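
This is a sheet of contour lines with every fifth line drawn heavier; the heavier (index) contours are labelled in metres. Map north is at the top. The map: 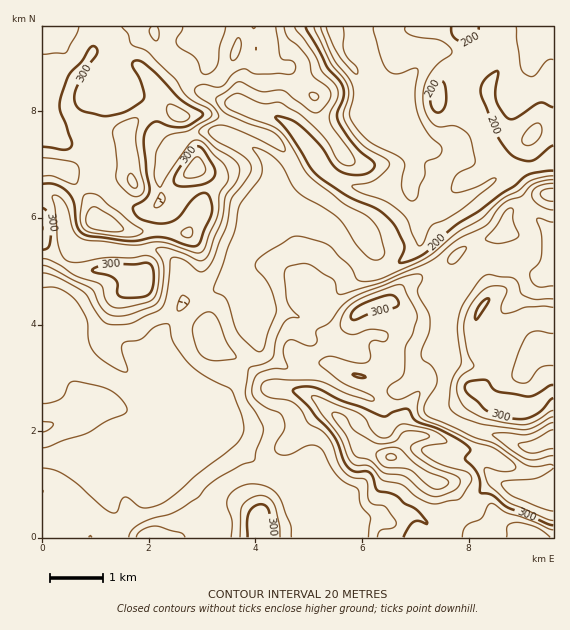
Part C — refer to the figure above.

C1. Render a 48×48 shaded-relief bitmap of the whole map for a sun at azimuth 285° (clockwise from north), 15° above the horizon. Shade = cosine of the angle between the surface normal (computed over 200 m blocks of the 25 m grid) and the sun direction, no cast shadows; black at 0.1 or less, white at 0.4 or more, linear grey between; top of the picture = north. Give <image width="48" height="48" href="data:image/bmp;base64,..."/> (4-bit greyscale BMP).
<image width="48" height="48" href="data:image/bmp;base64,Qk32BAAAAAAAAHYAAAAoAAAAMAAAADAAAAABAAQAAAAAAIAEAAATCwAAEwsAABAAAAAAAAAAAAAAABEREQAiIiIAMzMzAERERABVVVUAZmZmAHd3dwCIiIgAmZmZAKqqqgC7u7sAzMzMAN3d3QDu7u4A////AIiZh3rcmIh3m+xzNWeImryrqImqqZmqh4iZh3m8qZmHi+1zNXeImaqrqImZqpmHZYiId4iJqqqYm9yDNniImqmqmYiImoZmd3d3eIiIiaqqmruVVniIm7mZmXZmeWV4iHd3iIiIiJq7qZqHZ4iImsqJqoVDRVZ3eIeIiIiIiImrupiHiIiamLuIqpdUM1Z3doiIiIiIiIiaqqmIiIisuJuXh2d2VndniIiIiIiIiIiJmqqph3it2qyVRGd3eHRHq3eIiIiIiIiIiau6l3i+65qnVWd2d1RXimZ3iIiIiIiIiJq7qYi9yGe8l2VVZ2ZlRXZnd4iIiIiIiJq6qprMhmerh2ZniHdkEZiHd3eIiIiIiJqpmrzKdmeZVGmpmYh1IZmZh3d4iIiIiauoiruXd3mZc1q6qpiHZImZiHeIiIiIic25mqhmeIh4lkncmIiJmIiIiIiIiIiIiL7KmZiImYZniFfdp2eJqoiIiIiIiIiIiJzKmZmamIdmZ2fMqXZ5mYiIiId4iImYh4irupmZiKmGVmesqoZoiIiImHd4iJqpd2edyomYiZmHVWi8qZdXiIiImHd3iJqoZmesyYmZiIiIZFe9l5hmeIiJmXdmeJuoVXibyZqql3iIdUfNl4l3eIiJqoZUV5q4ZniKuZm9yGd3ZVe+pnmYiIiJvJZTNGmpdniKuoic7Id2VFitx1eZmYiazLhkEViIh3iKuod5ztuFRXic62VomYiaq7qVAEiHeIiauph3i97ZZneJzJZWiZmqmZmWEEiGZ4iaqYh3ZovuuHiImphmeJmaqpmYMVmFR4maqYh3ZoeL3bl3iIiHZ2ZomZmYVHlyJomZqYh2eZdVjf2neHeHZiRod3dlaJhAFHiJmZh3mYdlWd/qiId2ZgObl3ZVaJcwA2iImYiJqYZlWL3tu6dmZhTPyFVXiapiAVeIiIiJmHZlaKrNzclmdzbPyGVWiruUAEeIiImZiHZmeJmrzut3iGi9p2dkaaqVEEZ4iJmHd3d3iZmJrP6qqomph4pySJiHMSV4iZhlZ3d3iqmIib3v3IiGebtySrhlUyNXmYVXd2VmiaqYiJrO3Yh1abtiSux0RENXmFWKhlRVeZqpiImZmoiHeLpSN96URVVolka7hWZWeZmpmZmXZomZiapTRZ2kVmeJY1m6ZFZ4iZmZmZqXVZmpiKlTVWh0V4mXNIqnQ1eIiZmZmqqpZZq5iKpkZ2MiaJh2V6p0JHiImqiImpmqhqqoiKuXeoUyNWd3iahBFYiInKd4mYiamLuHiIqqmXZUJHiHiacwBImIrbdomYeKmKuGeImqmFRWRHmHiphBA4mIrbh4mHeJmJqWaIiqhlV4ZGiHiIdSFImIrch4mXZ4mYqnV4mpZmZ4lmiHd2VDN5mHi8qImYZomYiqdoqXZ4doqWeHd1MSaZmYebuYiZZnmZmrlniId3d5umaHZ1IUiZqYd4qpiJdnmZmql3d4dmd5u3aHVUIWqZqYh4moZ4dniZmrl3eIdmZ5u4eGREIouZqZiImnVndmiA=="/>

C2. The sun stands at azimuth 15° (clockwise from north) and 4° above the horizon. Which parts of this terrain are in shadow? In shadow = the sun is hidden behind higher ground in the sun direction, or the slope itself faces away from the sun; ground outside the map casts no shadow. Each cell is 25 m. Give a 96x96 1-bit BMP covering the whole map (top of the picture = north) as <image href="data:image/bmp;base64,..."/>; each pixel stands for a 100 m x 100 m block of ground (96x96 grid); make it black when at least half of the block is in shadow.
<image width="96" height="96" href="data:image/bmp;base64,Qk2+BAAAAAAAAD4AAAAoAAAAYAAAAGAAAAABAAEAAAAAAIAEAAATCwAAEwsAAAIAAAAAAAAA////AAAAAAAAAAAAAAAAPgAAAAAAAAAAAAAB/wHAAAAAAAAAAAAD///gAAAAAAAAAAAD///gAAAAAAAAAAAD///wAAAAAAAAAAAH///4AAAAAAAAAAAH///4AAAAAAAAAAAP///8AAAAAAAAAAAf///8AAAAAAAAAAAf///4AwAAAAAAAAAf//8AD8AAAAAAAAA///4AD8AAAAAAAAA///wAH4AAAAAAAAA///AAPgAAAAAAAAB//8AAOAAAAAAAAAB//AAAAPgAAAAAAAB/wAP4A/wAAAAAAAB/wAfwB/6AAAAAAAB/gAOAP/6AAAAAAAD/gAAA//8AAAAAA4D/AAAD//8AAAAAA+P/AAAH//8AAAAAA//+AAAH//8AAAAAA//4AAAP/88AAAAAB//wAAAD+AEAAAAAA//gAAADwAAAAAAAA//AAAADgAAAAAAAAAAAfAACAAAAAAAAAAAA/AAAAAAAAAAAAAAB8AAAAAAAAAAAAAADgAAAAAAAAAAHAAACAAAAAAAAAAAHAAAAAAAAAAAAAAAHAAAAAAAAAAAAB4AAAAAAAAAAAAAAH8AAAAAAAAAAAAAAP+AAAAAAAAAAAAAAP+AAAAAAwAAAAAAD//AAAAAAwAAAAAAP//gAAAAAYAAAAAAf//wAAAAACAAAAAA///wAAAAADAAAAAB///wAAAAAAAAAAAD///zAAAAAAAAAAAD///zgAAAAAAAAAAD/4PnwAAAAAAAAAAD/8AH4AAAAAAAAAAD/8AH4AAAAAAAAAAD/+AH8AAAAAAAAAAD/8AH8AAAAAAAAAAD5wAH8AAAABwAAAADj+AP+AAAADwAAAADH/8f+AAAACAAAAACH///8AAAAEAAAAAAH///8AAAAAAAAAAAH///4AAAAAAAAAAAH///gAAAAAAAAAAAH/gAAAAAAAAAAAAAH8AAAAAAAAAAAAAYPAAAAAAAAAAAAAA8cAAAAAAAAAAAAAA88AOAAAAAAAAAAAB88AeAAAAAAAAAAAB/8A/BgAABgAAAAAA/8A+D4MABgAAAAAAD8B8D8OAAAeAAAAAD8BwB+AAAB/AAAAAD4AAA+AAAD/gAAAADgAAAAAAAH/AAAAAAAAAAAADwP4AAAAAAAAAEAAHwfgAAAAOAAAAGAAPw/AAAAAOAAAAPAAfh+AAAAAGAAAAPgB/D8AACAAAAAAAPwH+H8AAHAAAAAAAP//4H4AAHgAAAAAAP//APwAAHgAAAAAAP/8AfwAAHgAAAAAAP/gA/gAAHgAAAAAAAAAf/wAAHAAAAAAAAAB//wAAGAAAAAAAAAf//wAAAAAAAAAAAA///AAAAAAAAAAAAB/9wAAAAAAAAAAAAB/4wAAAAAAAAAAAAAHwAAAAAAAAAAAAAAHgAAAAAAAAAAAAAAHAAAAAAAAAAAAAAACAAAAAAAAAAAAAAAAAAAAAAAAAAAAAAAAAAAAAAAAAAAAAAAAAAAAAAeAAAAAAAAAAAAAAA/AAAAAAAAAAAAAAA/AAAAAAAAAAAAAAAAAAAAAAAAAAAAAAAAAAA="/>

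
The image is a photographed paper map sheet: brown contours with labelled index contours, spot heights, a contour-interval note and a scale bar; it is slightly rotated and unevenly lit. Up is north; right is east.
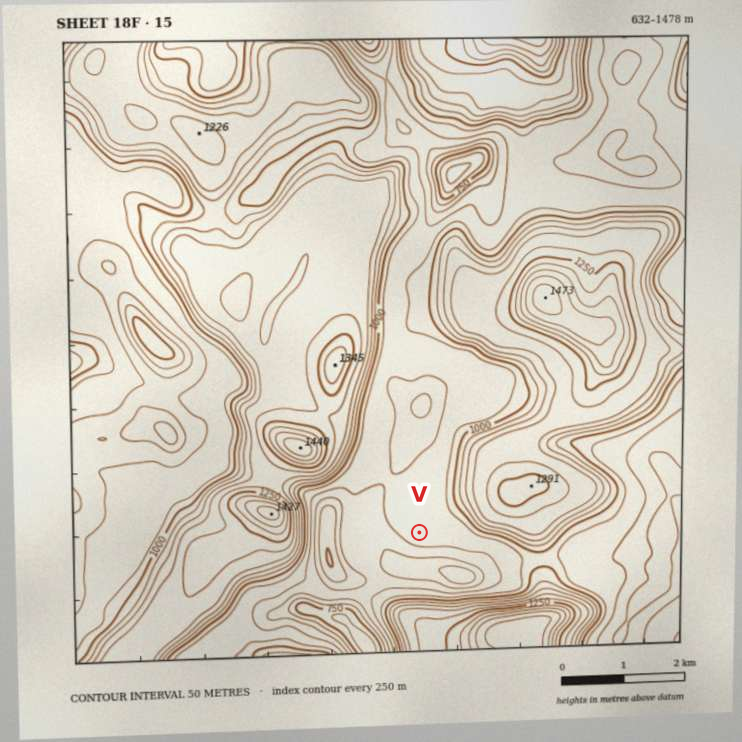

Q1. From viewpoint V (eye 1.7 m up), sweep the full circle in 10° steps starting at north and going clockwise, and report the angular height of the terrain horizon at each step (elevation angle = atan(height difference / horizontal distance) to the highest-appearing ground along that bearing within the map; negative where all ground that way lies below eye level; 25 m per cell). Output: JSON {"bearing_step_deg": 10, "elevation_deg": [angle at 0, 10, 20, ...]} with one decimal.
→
{"bearing_step_deg": 10, "elevation_deg": [2.1, 4.2, 4.7, 7.8, 9.8, 12.1, 13.4, 13.7, 12.6, 8.6, 3.3, 2.9, 9.2, 13.6, 15.3, 14.8, 11.9, 11.4, 11.8, 11.2, 6.5, 0.4, 2.8, 3.1, 0.3, 3.8, 5.7, 9.5, 12.3, 6.2, 8.6, 12.3, 7.8, 7.9, 6.5, 3.3]}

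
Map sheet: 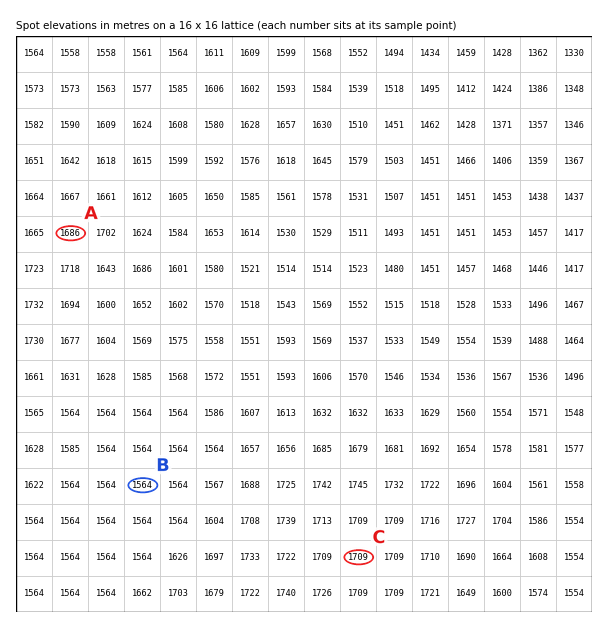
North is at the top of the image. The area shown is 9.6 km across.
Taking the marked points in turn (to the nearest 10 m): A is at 1690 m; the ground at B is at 1560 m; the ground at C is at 1710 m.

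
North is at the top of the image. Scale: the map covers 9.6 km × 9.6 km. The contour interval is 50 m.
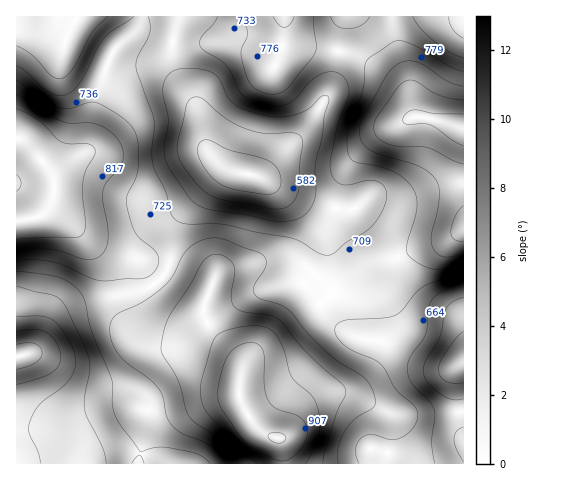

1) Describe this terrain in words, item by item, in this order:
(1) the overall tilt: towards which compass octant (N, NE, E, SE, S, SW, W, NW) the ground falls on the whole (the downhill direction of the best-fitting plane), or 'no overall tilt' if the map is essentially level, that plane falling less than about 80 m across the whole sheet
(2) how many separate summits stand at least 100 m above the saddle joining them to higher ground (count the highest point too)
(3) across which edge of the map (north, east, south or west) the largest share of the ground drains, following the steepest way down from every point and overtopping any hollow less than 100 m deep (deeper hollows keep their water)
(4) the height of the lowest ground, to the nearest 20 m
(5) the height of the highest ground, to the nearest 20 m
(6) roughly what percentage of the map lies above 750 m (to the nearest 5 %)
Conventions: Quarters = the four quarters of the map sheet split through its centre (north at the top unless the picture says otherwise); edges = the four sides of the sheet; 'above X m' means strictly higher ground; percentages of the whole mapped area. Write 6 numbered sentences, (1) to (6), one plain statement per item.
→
(1) No overall tilt - high and low ground are spread across the sheet.
(2) 3 summits rise at least 100 m above their surroundings.
(3) Most of the ground drains across the northern edge.
(4) The lowest point is down at roughly 480 m.
(5) About 960 m is the highest elevation on the sheet.
(6) Ground above 750 m makes up about 40 % of the sheet.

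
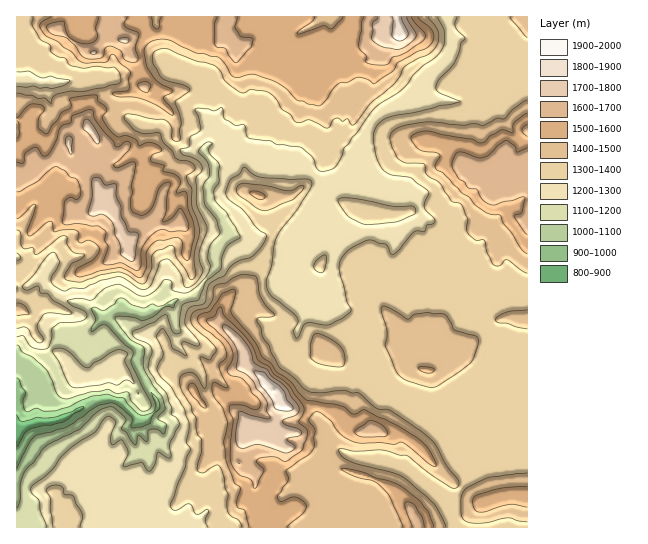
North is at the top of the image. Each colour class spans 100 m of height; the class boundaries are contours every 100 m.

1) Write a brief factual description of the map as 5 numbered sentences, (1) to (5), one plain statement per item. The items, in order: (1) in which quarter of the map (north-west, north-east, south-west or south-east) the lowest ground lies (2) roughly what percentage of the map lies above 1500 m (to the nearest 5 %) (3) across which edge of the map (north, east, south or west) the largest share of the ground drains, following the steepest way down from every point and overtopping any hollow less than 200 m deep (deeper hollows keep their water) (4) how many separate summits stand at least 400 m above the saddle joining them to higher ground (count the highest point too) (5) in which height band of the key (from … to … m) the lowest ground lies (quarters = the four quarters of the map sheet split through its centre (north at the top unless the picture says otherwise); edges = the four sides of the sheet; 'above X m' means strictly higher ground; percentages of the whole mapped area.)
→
(1) The lowest point lies in the south-west quarter of the map.
(2) Roughly 25 % of the ground is higher than 1500 m.
(3) Most of the ground drains across the western edge.
(4) There are 2 summits with 400 m or more of prominence.
(5) The lowest ground lies in the 800–900 m band.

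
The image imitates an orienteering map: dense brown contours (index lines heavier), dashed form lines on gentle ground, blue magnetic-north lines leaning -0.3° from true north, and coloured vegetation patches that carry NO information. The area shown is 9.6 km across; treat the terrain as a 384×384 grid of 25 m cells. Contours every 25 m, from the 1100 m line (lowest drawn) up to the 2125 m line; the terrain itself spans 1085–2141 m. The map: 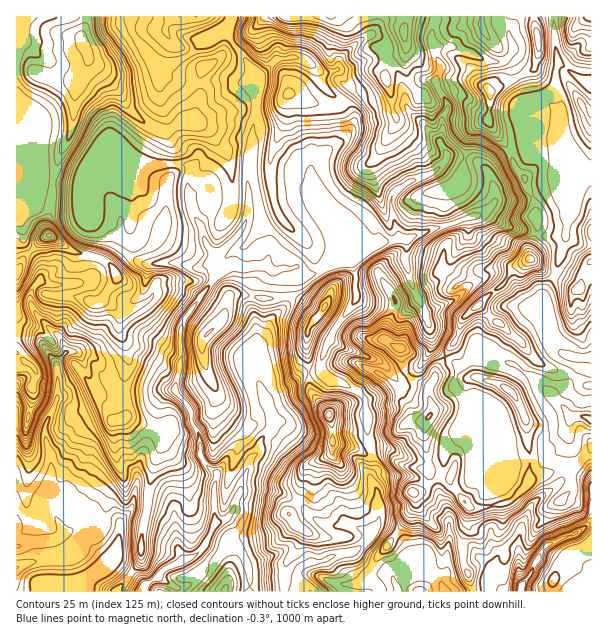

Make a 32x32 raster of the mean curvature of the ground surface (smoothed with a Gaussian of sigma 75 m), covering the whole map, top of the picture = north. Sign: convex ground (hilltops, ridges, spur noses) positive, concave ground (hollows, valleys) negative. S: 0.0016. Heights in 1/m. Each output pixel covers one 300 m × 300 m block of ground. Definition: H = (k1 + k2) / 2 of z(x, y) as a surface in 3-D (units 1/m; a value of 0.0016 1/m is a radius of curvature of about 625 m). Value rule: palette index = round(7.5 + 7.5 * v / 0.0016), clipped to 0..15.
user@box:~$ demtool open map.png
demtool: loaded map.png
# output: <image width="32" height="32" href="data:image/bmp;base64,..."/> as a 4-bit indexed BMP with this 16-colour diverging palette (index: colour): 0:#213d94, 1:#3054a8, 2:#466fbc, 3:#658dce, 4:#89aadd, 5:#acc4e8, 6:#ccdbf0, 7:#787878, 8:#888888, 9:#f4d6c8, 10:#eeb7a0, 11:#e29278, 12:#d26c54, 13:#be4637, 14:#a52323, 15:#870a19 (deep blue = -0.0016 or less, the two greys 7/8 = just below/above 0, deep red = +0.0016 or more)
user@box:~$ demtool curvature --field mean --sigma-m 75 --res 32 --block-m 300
<image width="32" height="32" href="data:image/bmp;base64,Qk12AgAAAAAAAHYAAAAoAAAAIAAAACAAAAABAAQAAAAAAAACAAATCwAAEwsAABAAAAAAAAAAlD0hAKhUMAC8b0YAzo1lAN2qiQDoxKwA8NvMAHh4eACIiIgAyNb0AKC37gB4kuIAVGzSADdGvgAjI6UAGQqHAHVmbXN4jnXHfLqHpVt5Dne5mVO7NIljt1R6dmaZahinV3mCy1cqV4eHU/Y2hnbAi4h3k6tJZnedp3RJfFlWmyCHd3VNSoZG6ld4HMRuux3Xhnd3XElpNZiVhi/VtnqTtYZ3W1p7ZVatl8I3mJZ2uYh1eFxoqTdzaM9miJaXd5Z7wJlah6pKhWMfc4m1Z3ama9CXfbfCunhRb1F+yld111V6FaeWkLyFVs+iaYtnSpZpjgiolgnMVkjBBKepWc1VetwNiLZz5kY8d95ZPUhTe4exUlioc+M1TLFHv2bEV9VXpVl6dnL8ZErwzeog4p11h5R4uaqAnXU2/AOHFO+EVLhcuqh7tw2rpY8jyRpJ1kK60XZOqNp1Z2Uqe/J7lmyWesRs2jQ2ZnZ1lDXTjGmK+Dxf9UVpqUh4aph2Mk2lh7VHTFJYeLdcV6p3ZodSI0W5WneUeXe0iXW2dmSbuqYjuGh4pHdntHh2pnZ6cYu5JtZ3d8J3dnV4Z5Zm3pdCph2nd3bmV2aXamW1ZGq5pFNbZ3d2nDR7qKljqGYWunK893hqdXxEyHqZk7maVqlWa8R4S1aLiZV4loPalnel5XbUVmqLmZt1Z5Ziu2d41mOcy7d0d3i7ZWbLR0IYWIqklDWoSWeKtke2NmxGaGdsZGfFmHhoeYNYiJVdvau3bGWKdrR8"/>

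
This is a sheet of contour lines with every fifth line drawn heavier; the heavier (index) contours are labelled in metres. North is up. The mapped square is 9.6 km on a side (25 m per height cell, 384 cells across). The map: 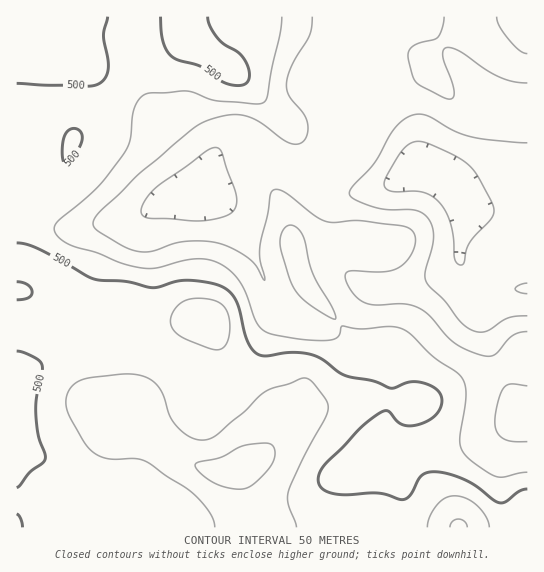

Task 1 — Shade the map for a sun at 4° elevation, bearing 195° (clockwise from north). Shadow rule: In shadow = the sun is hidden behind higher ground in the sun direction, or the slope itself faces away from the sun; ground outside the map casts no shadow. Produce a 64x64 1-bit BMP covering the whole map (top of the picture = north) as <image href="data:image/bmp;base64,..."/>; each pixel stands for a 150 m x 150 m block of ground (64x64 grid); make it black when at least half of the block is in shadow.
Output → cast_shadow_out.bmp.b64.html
<image width="64" height="64" href="data:image/bmp;base64,Qk0+AgAAAAAAAD4AAAAoAAAAQAAAAEAAAAABAAEAAAAAAAACAAATCwAAEwsAAAIAAAAAAAAA////AAAAAAAAAAAAAAAAIAAAAAABgAH4AAAAAAf4B/gAAAAAB/gH/QAAAAAH+Af/AAAAAAPwB/8AAAAAAMAH/wAAAAAAAAf/AAABgAAAB/8AAAfAAAAD/wAAH+AAAAP/AAA/+AAAAf8AAD/4AAAA/wAAP/gAAAD+AAA/4AAAAH4AAB/AAAAAfgAADwHAAAA8AP/8AcHgBjwB//ABw/AfGAH/8ADP+D+AAf/gAH/4P8AA/+AD//g/4ABxgAf/8D/wAAAAD//gP/AAAAAP/8D//wAAAB//n///AAAA//+///8AAAf//////wAAD//h////AA///4P///8AH///A////wB///8HwP/xA////gcAP+AP///+AAAfwD////4AAA/A/////gAAB4D////+AAcDgP////4eP/kAD////j///AAA///+P//8AAAf//4///wAAAP//n///AAAAf/+fn/8AAAAf/z8H/wAAAAH/fgP/AAAAAH/wAP4AAAAAHwAAfgAAAAAAAAA8AAAAAAAAAAAAAAAAAAAAAAAAAAAAAAAAAAAAAAAAAAAAAAAAABwAAAAAAAAAHAAAAAAAAAAcAAAAAAAAAAAAAAAAAAAAAAAAAAAAAAAAAAAAAAAAAAAAAAAAAAAAAAAAAAAAAAAAAAAAAAAAAAAAAAAAAAAAAAAAAAAAAAAAAAAAA=="/>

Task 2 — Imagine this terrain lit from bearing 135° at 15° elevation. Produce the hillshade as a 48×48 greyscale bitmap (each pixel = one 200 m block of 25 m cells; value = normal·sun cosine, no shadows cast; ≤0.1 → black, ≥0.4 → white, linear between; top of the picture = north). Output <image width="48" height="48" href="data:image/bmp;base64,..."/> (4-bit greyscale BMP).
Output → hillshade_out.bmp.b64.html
<image width="48" height="48" href="data:image/bmp;base64,Qk32BAAAAAAAAHYAAAAoAAAAMAAAADAAAAABAAQAAAAAAIAEAAATCwAAEwsAABAAAAAAAAAAAAAAABEREQAiIiIAMzMzAERERABVVVUAZmZmAHd3dwCIiIgAmZmZAKqqqgC7u7sAzMzMAN3d3QDu7u4A////AHd4iId4iIiId3Z3iamHZmZ4iGQiNYmXVHd4iId4iYiId3d4mamHZmZniGQiNXmGRHd4iId4iZmIiIiJmqqYZlVWd2UyJGd1MnZneHd3iJmZiJmZq8y5h2Zmd3ZDNFZkIXdmd4iIiImZmJmaq83cqHdmd3ZlVWZkIYd3eImqqZmYh3eJq83typiHd3dmZmdlMoh3eIm8y5mHZUVnibze3KmYiHd3iId2VYiHd3iry5iHUzNFaJvd3LqZmIiZmpiHdoh3d3eJqpiHZCI0VorN3LqZmZmqu7qId4d2Z3d4iZiIdTI0Rnms3cupiJmrzMqYiHdmZnd3iZmZhlRERWeavMupiImrzcuoiHdlRWd3eJqph2VUNFZ4mqqqmHiazcupiIdkM1VmZ4mph3dlQ0VoiIiZiHeJq8upiIdkMzRVVniZh3eGVEVniHZnd3d3irupmYh1QzREVWiJiIiYZERXiGVWZmd3eJmZmYiHZVRVZniZmJqpdUNFZ3ZVZnd3d3d3iYiYd2ZniImaqqu6dTMjVmZmZneHdmVVZ4mZmHd4mZmaq8zLhUMzRndmZ3iIh1QzRIiZmYd4mph4mr3cllRVZ3dmVniIh2QhInd4mYd4mYZVZ5zdqGZ3eIdURWeImHUyEXd3iIZmiHVDNGnMuHeIiIdkRFZ4mYdTM3d3iHZVZ2QzM0esuHeJmYh2VVZ4iZh2ZYh3iHZVVVQzM0aaqGZ5mZmZiIiIiIiIiJiHd3ZURDIjNFaJl1aJmZqru7upiIiZqpiHdmZUQyIiNFZ4hlaKqpmrvN3bmHiJqnd2ZVVVQyIiNFZ3ZVaaqZmZq97tuHZ4mWZ3ZVVmVUMiI0VlVEaaqYd4ib3uuGVniHeJmHd3dlQzM0VVMjWJl2ZlZorNuWVWeImry7qZh2VVVFVlMjV4dlRENFerqXZneJm83t3MqYdmZmZmQzV3ZURDMjV5mHd3iJmr3u7u26iId3ZmVFZ3d2ZlQzRoiHd4iIiJvd7u7cqZiHd2ZWd4iaqpdUVniHeIiYh4q83e7uy6mHd2ZmeIir3duHd4iHeImYh3mrzN3u7cqYdndniIeKz/65iIiIiJmYh3ibvMzd3dyodnd4mph3nf/amZmZmZmYh3eau7u8zd3Kh3iIq6l2et/sqZmqqZmYiHeJq7u6u83bmIiJq7qHZ779upqqqpmYiHd4mquqqrzdy6mZqqqYdpzuypqrqpmYiHd4mquqqqvO7cupmZmYd3nNy5qqqpmYiIiImquqqqq97ty6mIiIh2esypmqqZmpmZmZmruqqqqrzd3bqId4h3Z5qpmamZqpqqqaq7qpqrqZq83typh4iHZ3iZmZmZmaqqqqq7qYmqqYiaze26mIiHd3eImZmZmJmZmZqrqHiaqYiJve3LqYiHd3eImZiIiHd4iImqqHeJmYiJrN3LupiHdneImYiIiHd3iImrqXZ4mYiJrN3Luph3ZmZ4iIiIiHd4iImqqXZniYiJrMy7qpiHZmZneIiIiHd4iImaqYZniYiIq8y6qpiHdmZmd4iIiA=="/>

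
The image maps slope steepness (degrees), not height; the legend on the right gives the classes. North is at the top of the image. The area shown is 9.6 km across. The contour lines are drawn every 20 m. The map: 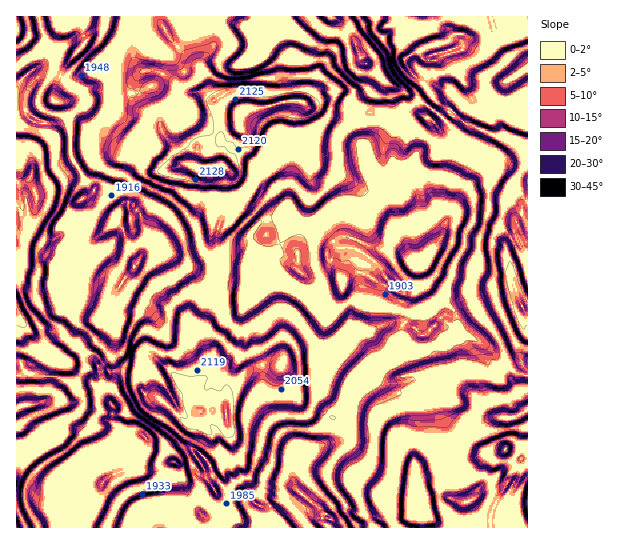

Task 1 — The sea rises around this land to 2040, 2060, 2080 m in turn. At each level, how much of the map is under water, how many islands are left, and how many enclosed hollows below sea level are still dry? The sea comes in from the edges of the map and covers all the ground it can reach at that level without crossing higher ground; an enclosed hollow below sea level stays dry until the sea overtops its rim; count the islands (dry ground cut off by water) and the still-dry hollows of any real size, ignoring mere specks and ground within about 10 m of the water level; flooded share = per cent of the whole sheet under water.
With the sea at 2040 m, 71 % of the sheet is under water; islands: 2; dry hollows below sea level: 0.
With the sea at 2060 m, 88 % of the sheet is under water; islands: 4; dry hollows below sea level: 0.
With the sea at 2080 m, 91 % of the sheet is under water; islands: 5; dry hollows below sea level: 0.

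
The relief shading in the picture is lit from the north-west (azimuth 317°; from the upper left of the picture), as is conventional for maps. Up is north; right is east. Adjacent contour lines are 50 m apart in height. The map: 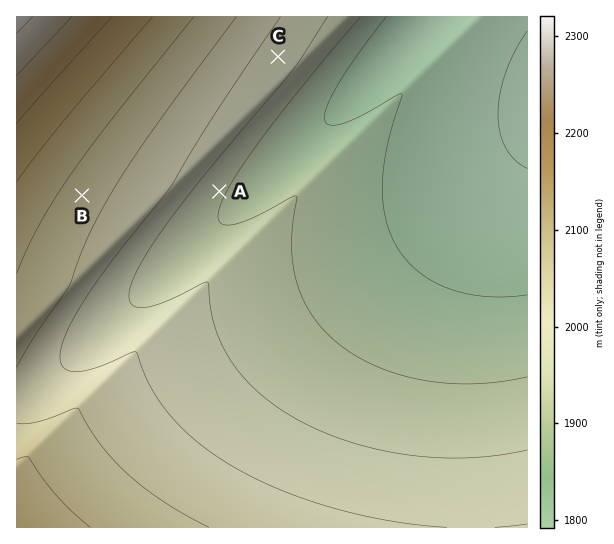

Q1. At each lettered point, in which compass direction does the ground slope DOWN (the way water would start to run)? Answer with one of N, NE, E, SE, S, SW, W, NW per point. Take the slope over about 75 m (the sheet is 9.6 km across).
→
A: SE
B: SE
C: SE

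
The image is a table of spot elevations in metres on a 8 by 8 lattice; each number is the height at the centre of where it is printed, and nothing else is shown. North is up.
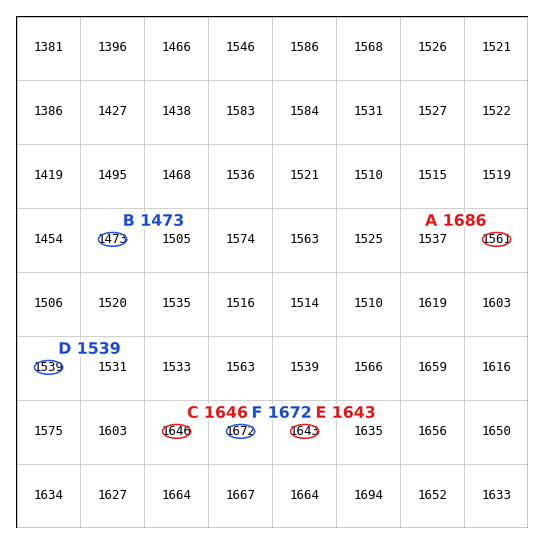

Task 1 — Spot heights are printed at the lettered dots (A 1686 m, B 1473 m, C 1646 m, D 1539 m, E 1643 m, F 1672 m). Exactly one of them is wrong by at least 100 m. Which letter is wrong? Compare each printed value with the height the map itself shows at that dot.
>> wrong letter A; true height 1561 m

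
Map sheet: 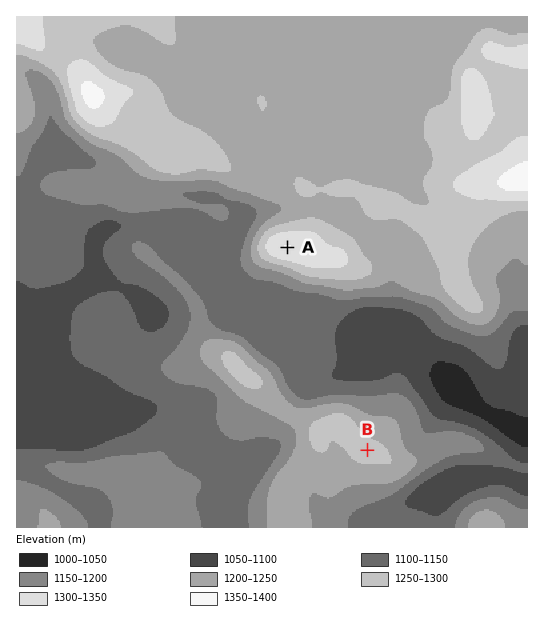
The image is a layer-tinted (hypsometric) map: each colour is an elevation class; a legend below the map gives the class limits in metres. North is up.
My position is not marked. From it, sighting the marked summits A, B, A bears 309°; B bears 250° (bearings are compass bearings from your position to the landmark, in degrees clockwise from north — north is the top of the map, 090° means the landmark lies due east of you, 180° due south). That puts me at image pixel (485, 407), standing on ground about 1050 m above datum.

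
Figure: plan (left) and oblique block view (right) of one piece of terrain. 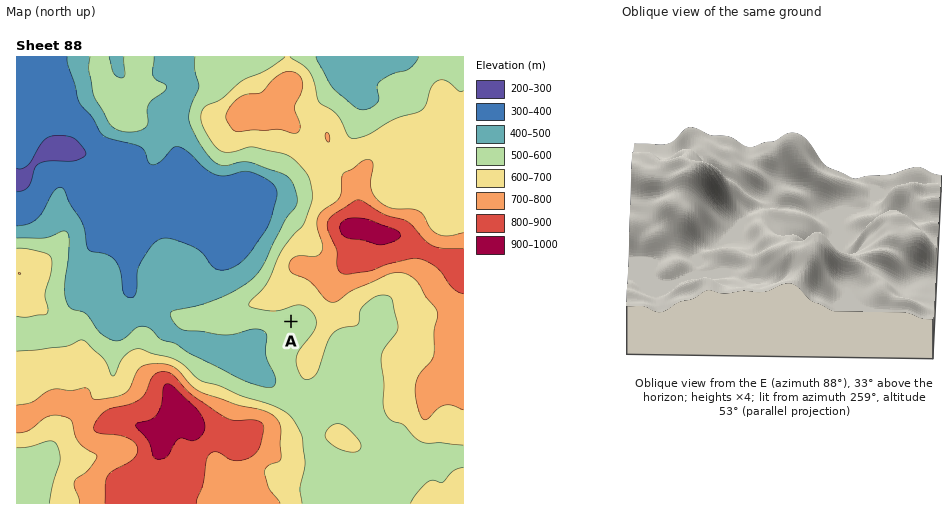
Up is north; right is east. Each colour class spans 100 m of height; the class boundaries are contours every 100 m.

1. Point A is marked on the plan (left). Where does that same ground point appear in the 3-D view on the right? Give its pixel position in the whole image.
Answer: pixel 755 253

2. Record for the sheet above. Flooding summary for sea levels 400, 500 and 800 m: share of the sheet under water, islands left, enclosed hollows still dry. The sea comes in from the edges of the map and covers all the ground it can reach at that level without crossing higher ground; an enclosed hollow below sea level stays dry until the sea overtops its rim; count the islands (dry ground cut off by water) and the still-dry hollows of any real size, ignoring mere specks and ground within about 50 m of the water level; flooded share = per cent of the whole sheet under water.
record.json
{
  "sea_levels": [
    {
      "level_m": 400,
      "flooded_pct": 14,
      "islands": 0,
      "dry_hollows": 0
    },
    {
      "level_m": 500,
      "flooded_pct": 28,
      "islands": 0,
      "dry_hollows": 0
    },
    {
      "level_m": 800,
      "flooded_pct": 91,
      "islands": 0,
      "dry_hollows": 0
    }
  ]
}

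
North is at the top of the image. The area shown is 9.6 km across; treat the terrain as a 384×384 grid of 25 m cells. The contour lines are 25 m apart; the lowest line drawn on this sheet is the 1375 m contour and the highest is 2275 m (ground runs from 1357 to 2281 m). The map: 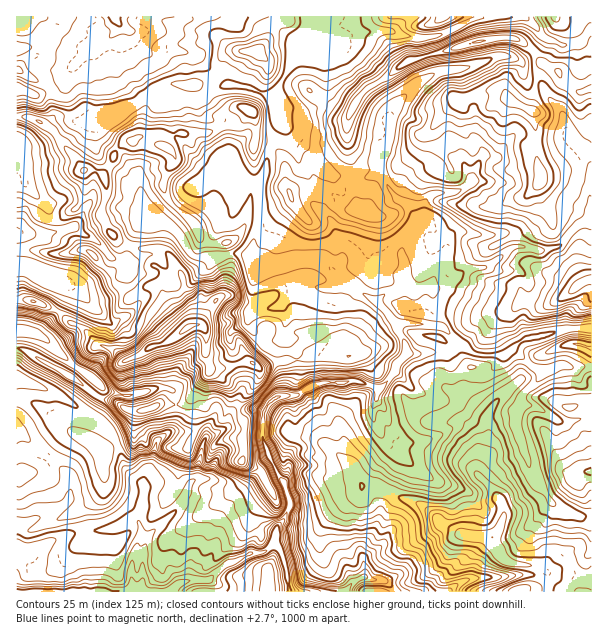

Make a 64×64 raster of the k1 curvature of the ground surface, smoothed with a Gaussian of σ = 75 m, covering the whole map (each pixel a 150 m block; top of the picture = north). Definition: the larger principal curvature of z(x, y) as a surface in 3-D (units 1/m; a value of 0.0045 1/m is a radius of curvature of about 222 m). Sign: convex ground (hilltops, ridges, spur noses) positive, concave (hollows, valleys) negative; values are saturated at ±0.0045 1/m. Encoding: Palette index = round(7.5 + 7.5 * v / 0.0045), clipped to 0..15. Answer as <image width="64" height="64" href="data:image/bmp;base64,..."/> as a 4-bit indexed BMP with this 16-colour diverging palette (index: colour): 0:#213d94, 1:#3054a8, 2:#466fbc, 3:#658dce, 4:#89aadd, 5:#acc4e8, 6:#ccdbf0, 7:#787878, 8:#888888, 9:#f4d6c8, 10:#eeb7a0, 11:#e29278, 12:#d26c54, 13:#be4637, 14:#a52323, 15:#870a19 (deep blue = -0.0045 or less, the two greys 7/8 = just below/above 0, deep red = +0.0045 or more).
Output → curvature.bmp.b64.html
<image width="64" height="64" href="data:image/bmp;base64,Qk12CAAAAAAAAHYAAAAoAAAAQAAAAEAAAAABAAQAAAAAAAAIAAATCwAAEwsAABAAAAAAAAAAlD0hAKhUMAC8b0YAzo1lAN2qiQDoxKwA8NvMAHh4eACIiIgAyNb0AKC37gB4kuIAVGzSADdGvgAjI6UAGQqHAIh4iHeHiYaJl5qpmIiKuHqYmXncuYmHiXm8zd3KmHh4q7u6mIibmIqod4eKqYq4i7q7mHh3iaqKmHh3eJmIiImZmZmZmZqIipmImYmbu8h6uqmZiIh3eZiZiIiaqZiIiIiIiIiIiniKiJiJp3ia2Xq6mImImZh3ioiYm9y5mIiHh3iIiIiKh3mIiIirl3mYiqqIiHiJqYeJmHibl3iIiYh4h3iIiImYiZiIiHm6nHiKqYiIeIeJmImqqqqHeImZqZqYiIiIiKh4mYiIeJqrZ5qpiIiIiIiJmaqqq4d4iIiIiJqoh3iIiJiImYiIiZp4iqmYmIiId3i7qYiLp4iIh3eIeJqpiIiHiYiJmIiImsuaqZmYiIiHisqIiHq5mHd4eJh4iJqqmIh5mHiJiIiJ7nmpiImYiJm8qYiIirmYd4iImIiIeJqoiIiZh4iId4n7eamIiJiJu7l3iHibqHiIiKmYiIh4iqmIeIqHiIiGffiaqZiImaqoiHd4ibqYd4iZmJiIiHeaqXZ3eYd3eIivtmqpiImZmHd3d3ibqIh3iJmZiIiHd5qod2d4mHiKrf6YmqmIiZiHd3iImrqIiHiJqZqIiId4maioVoisq63/yIt5qIiZiHd3eJmpmImHd4qYiIiIiIiZmcqa3d2cmb+We5qYmZmId4iImYiIiYd3ioeIiIiImZiIzLrMvYrav4eLqYmYiIiIh3d4iImJiHeaiIiIiImYiHe8lniclpmviLypmYiYh3iIiIiIiZmHiKmIiHeImIiHd8uHd4qYmK+Yq5mIiJiHiIiZmYiImXeKqHiId4mIiId53LmZmZmYvperqZiJmYiIiJiIiHipd5qIiYeJmYiIiL/+/8upiHmslpuqqZmZmIiZiId3iKp3eImqmJmIiHi9zXeLuZqYaZy3Z3eau6u5iqmIiIiIm6iKu6maiId3nseMl3iWaqiLmel2ioioealpuIiIiIiJuomZiIh4h4v7d56XeIdnu8qHzJmbd4h3eqmZmYiIh3ibqXiIiWiK7qhov5iIh4isqpnOuZmpmZirqHmZiImYiImoeId5eu+4monP/Jd3iayZvPvMu7u7y6mXiZiIeZmHeJmYd3jeyHeby9zf+5iIvJiNmIiZmamau6mWiIiIiIh3i9yomrmHd5zfyHnv/Jitl7x3d3iIiIiJqqeZiYd5mHeYi97tiHd4rMl4Z5q+2a2HyYmIiIiJmIiJmrupiImZiHd3iZd3d5z+l2eIiIrNy4mWiZiJmZiYiJh5iIeJmJmZiHd4h3d537h3mXiIiJqriHZ5mIiIh4iIiIiZmZmZiaqbqHinq+/ph3eLiIiIipy4h3h3iIh3iJiIqpmIiIiImprMqKv/+4d3d3qpiIiJq/3LqYiIh4iIh3mYiIiHiIiJmJvbmaqIh3d4m5qZh4mpvsl4mHeIiIiIiIiId3eIiIiHeJuomHd3d2i5eJiHqYecuHeIiIiHeIiYh4h3d4mZmYd4iaqIeId3i7h3iIi5Zoy4d4iIiIiIiIiIiIiHiHiIiJmIiYeIiHe9iHeZi6iGiqh3iIiIiIiIiIiIiIiIh4mqmYiYmbzd3emJiJiriId5h3iId4eIeIiIeIiIiIqoiZh4iZeZmIi8mKu7uqmIqryYiIiIiIh4iIh4iIh4mauXeIl4l3d3iJiJ24d4mHnJmsmIiIiZh3eIiIiIiHiIiJmZmpiYeIiIZ4vJd3iHe7h3moiIiKqYh4iZiIeId4iId3iKmId4uqqInJh3d3i8mHd6iIiKuYiZqqqYd3eIiYiHiImZh5uoismch3d4i8iIh3mIiJuHiZmZmZl3iau7qpmImIiHqYd3mXuYh3i7d4iIiIiIuXiIiIiHeIiruqmZqqiIeIiIiIeKeriHidhneIh4iJqoiIiIiIiImHiIiIiImpiIh4eIiIqKp3eJyGeIiHiImpiIh4iIiIiJmalniHeKqYiIiIiZq7und4i6iId4iJd6l4h3iIh5iImZqXiZmImpiIh3d4irqbh2d5uoeHeIuIqXiIiJiImYiIiYiJiIiaiIiHeIirh4uoeIm5iHd3nIioeIiJmHeJmIiIiId3iZl3iId3isl3ibqqqqiYd2admYh4iIqoh3iZiIiIh4iJqXd4hnecqHd4q6qZmZqoeJyYd3eIm6iIiJqYd4iIiIipd3iGi9p3d3iJqamqqqupi5d3d4iMp3iIqaqHh3eYd6l3eI7/uYiIiHioeIiIiYicl3d3iZy3d3iIipiYiIh4qZd5e7iaqqmZiIl3eIeJqs2od3eIi+h3d4mYmZiZiZq6l4p5hph4mZmZiHd4d3iruph4iJmI7Hd3iKqqqYiZqZiHioiHmHiXd3iZmIiIiIiIh3iaqIiuyHh4iau7qYqXmIiqp6qYeId4eIiqqqqHeHeZiaqIiIruqHeIqYmqqoiYiqicuId3iHd4eIiIiZh4h6qYmId3eJz8h3iId4iamJiah3qHiHeIh3eId4h3mYiIq4iIh3d3eK/7h3eHd4mXmqmYiZiIiIiIiHd4iHd5mqq5h3h3d3d4mt//2oiHd3i6iJiIiIh3d4iIiIiIiImru6iHd3d3d3iZmJz//8mIrciHh4iYiIeIiIiIiIiIiZh4qod4d3d3iIeHh3m+///8l4iIiZiIiHiJiIiHiImYh3iJmIiIiId4d5q5iIiImamIqph5mamYmqmaqZiHiIiHeIiamIiIiJqqmKzKh4iIiImqiI"/>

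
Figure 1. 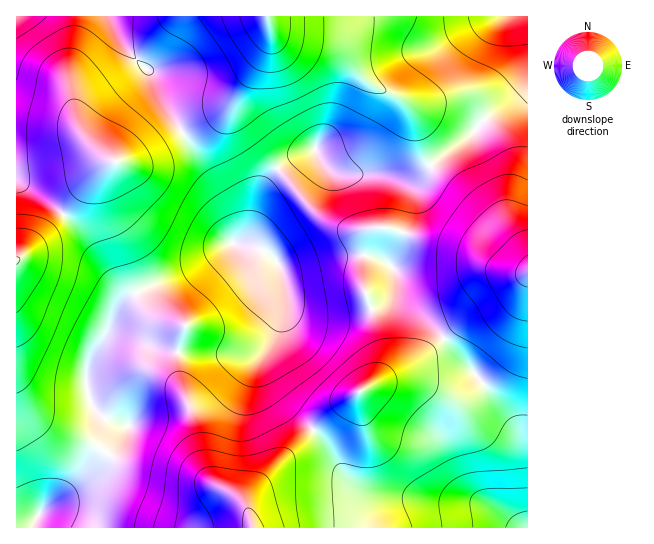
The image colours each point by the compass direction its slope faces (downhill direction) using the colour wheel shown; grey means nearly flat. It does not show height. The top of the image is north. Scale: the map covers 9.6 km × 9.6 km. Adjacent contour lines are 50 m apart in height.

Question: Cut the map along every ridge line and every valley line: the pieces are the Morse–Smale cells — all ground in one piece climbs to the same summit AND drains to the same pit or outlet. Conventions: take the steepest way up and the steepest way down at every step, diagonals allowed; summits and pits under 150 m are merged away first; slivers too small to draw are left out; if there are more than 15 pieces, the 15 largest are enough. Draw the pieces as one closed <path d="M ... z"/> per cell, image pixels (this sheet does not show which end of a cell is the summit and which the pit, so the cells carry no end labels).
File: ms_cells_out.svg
<path d="M109 16l-93 1 1 511 17 0 5-14 10-10 20-12 20-17 11-12 20-29 8-8-17-5-12-6-8-13-4-16 1-23 17-26 6-16 9-16 13-10 18-10 51-21 31-20 3-6-1-17-8-20-62-95-14-33-26-26z"/><path d="M527 16l-417 0-1 2 7 15 13 20 22 20 14 33 62 95 9 25-1 16 4 1 9-8 4-8 7-28 9-20 10-11 23-13 14-6 8 14 15 10 43 2 16 4 10 0 23-12 13-12 24-16 22-23 26-17 10-13 3-15z"/><path d="M527 72l-2 14-10 13-26 17-22 23-24 16-13 12-19 10-14 2-16-4-43-2-15-10-8-14-28 12-19 18-9 20-7 28-10 14-12 3-28 20-51 21-22 12-13 13-13 31 7-4 7 0 25 6 23 8 18 2 68 2 11-4 7-8 8-14 7-26 1-16 4 16 9 9 13 4 31 0 21-4 22-9 8-12 2-18 5 24 43 42 23-20 40-23 22-22z"/><path d="M395 273l-2 18-8 12-22 9-21 4-31 0-13-4-9-9-4-16-1 16-7 26-8 15-7 7-11 4-68-2-18-2-40-12-19 0-11 12-7 12-1 23 2 12 6 12 4 5 12 6 17 5-8 8-20 29-11 12-20 17-20 12-10 10-4 8 0 5 218 1-6-22 4-12 72-75 31-24 55-30 34-26-2-4-18-18-23-20z"/><path d="M443 339l-30 24-59 32-31 24-72 75-4 12 5 20 2 2 273 0-2-62-6-32-7-13-31-40z"/><path d="M527 275l-21 21-40 23-22 19 47 55 21 28 7 13 6 32 2 41z"/>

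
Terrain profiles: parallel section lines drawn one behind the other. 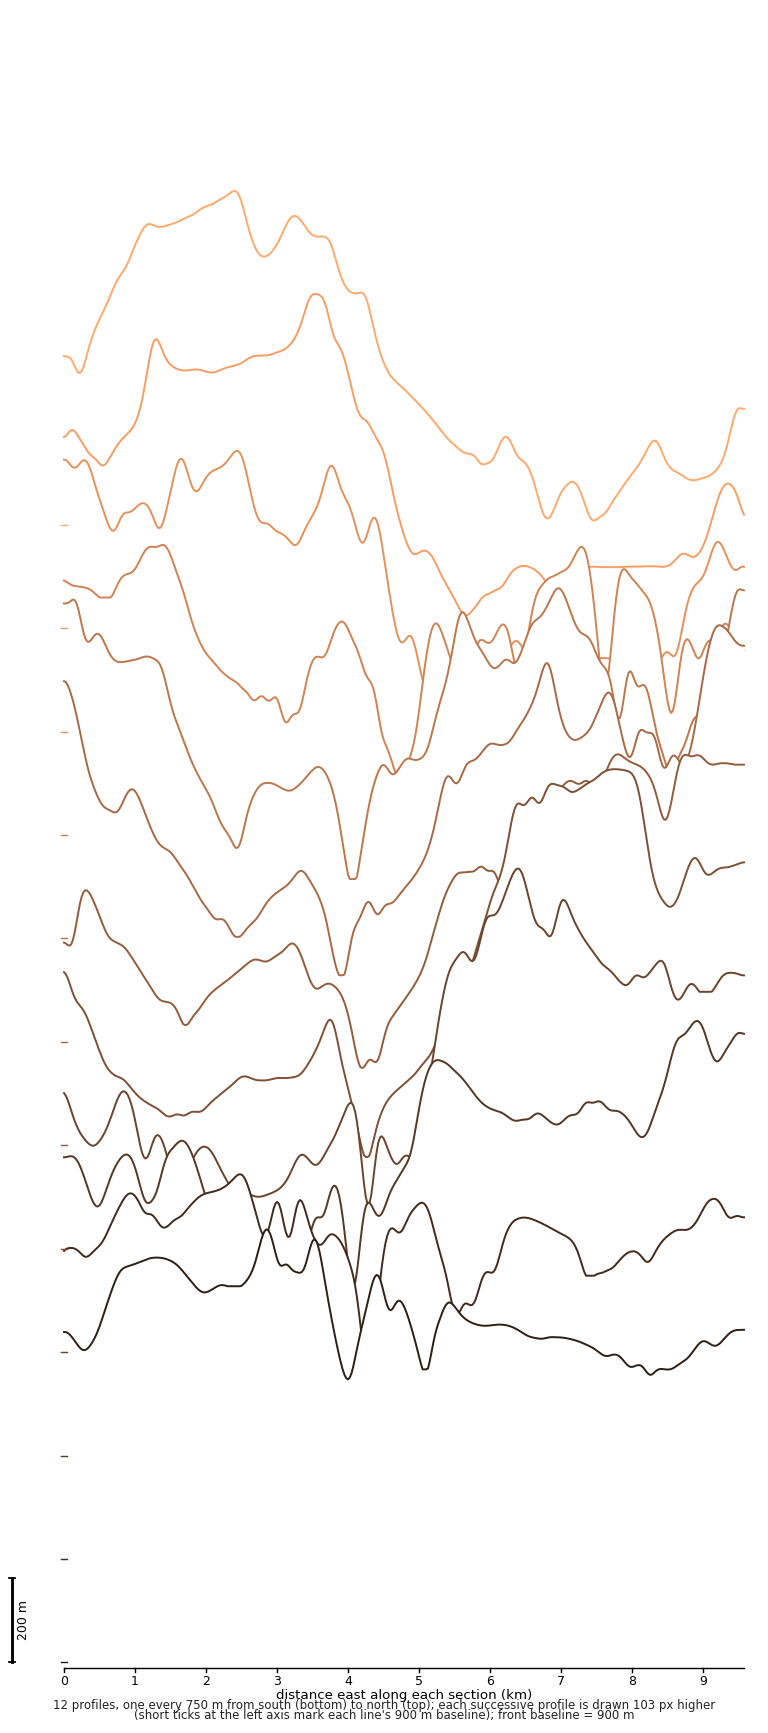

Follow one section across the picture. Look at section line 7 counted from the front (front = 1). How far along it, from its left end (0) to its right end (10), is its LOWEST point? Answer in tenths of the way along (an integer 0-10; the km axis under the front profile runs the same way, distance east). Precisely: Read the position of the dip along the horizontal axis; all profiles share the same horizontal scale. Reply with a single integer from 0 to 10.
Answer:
4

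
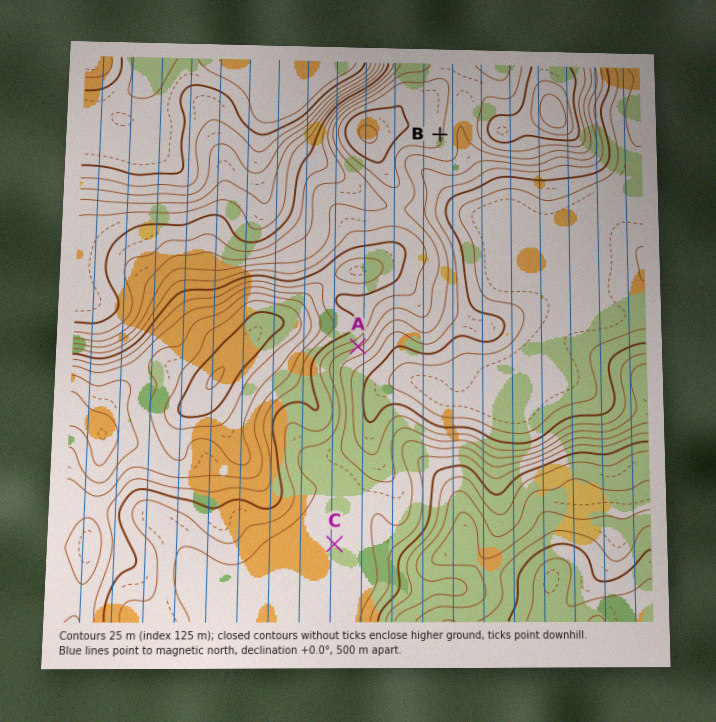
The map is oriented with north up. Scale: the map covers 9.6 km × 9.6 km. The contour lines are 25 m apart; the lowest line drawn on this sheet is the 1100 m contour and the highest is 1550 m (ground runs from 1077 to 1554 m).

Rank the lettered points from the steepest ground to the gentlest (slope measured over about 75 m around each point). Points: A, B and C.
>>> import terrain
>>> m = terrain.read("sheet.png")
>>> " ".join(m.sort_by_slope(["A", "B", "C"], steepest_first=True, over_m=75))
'A B C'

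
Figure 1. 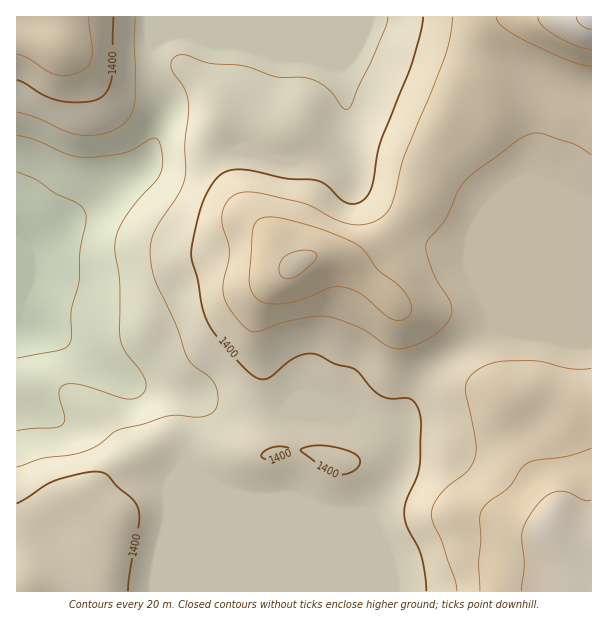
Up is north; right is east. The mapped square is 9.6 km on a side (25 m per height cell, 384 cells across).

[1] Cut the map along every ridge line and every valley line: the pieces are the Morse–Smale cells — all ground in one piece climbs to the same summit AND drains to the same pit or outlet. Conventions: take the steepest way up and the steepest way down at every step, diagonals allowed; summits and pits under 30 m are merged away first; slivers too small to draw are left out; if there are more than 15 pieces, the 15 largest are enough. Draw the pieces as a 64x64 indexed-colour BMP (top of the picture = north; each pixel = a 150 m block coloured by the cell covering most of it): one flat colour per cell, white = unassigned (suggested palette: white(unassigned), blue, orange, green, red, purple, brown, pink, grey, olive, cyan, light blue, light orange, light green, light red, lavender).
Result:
<image width="64" height="64" href="data:image/bmp;base64,Qk12CAAAAAAAAHYAAAAoAAAAQAAAAEAAAAABAAQAAAAAAAAIAAATCwAAEwsAABAAAAAAAAAA////ALR3HwAOf/8ALKAsACgn1gC9Z5QAS1aMAMJ34wB/f38AIr28AM++FwDox64AeLv/AIrfmACWmP8A1bDFAEREREREREREREMzMzMzMzMzMzMzMzMzMzMzMzMzMzMzREREREREREREQzMzMzMzMzMzMzMzMzMzMzMzMzMzMzNERERERERERERDMzMzMzMzMzMzMzMzMzMzMzMzMzMzM0REREREREREREMzMzMzMzMzMzMzMzMzMzMzMzMzMzMzREREREREREREQzMzMzMzMzMzMzMzMzMzMzMzMzMzMzNERERERERERERDMzMzMzMzMzMzMzMzMzMzMzMzMzMzM0REREREREREREMzMzMzMzMzMzMzMzMzMzMzMzMzMzMzREREREREREREQzMzMzMzMzMzMzMzMzMzMzMzMzMzMzNERERERERERERDMzMzMzMzMzMzMzMzMzMzMzMzMzMzM0REREREREREREMzMzMzMzM0REREMzMzMzMzMzMzMzMzREREREREREREQzMzM0RDREREREQzMzMzMzMzMzMzMzNERERERERERERDMzREREREREREREMzMzMzMzMzMzMzM0REREREREREREM0RERERERERERERDMzMzMzMzMzMzMzREREREREREREQ0REREREREREREREMzMzMzMzMzMzMzNERERERERERERERERERERERERERERDMzMzMzMzMzMzM0REREREREREREREREREREREREREREMzMzMzMzMzMzMzREREREREREREREREREREREREREREQzMzMzMzMzMzMzNERERERERERERERERERERERERERERDMzMzMzMzMzMzM0RERERERERERERERERERERERERERBMzMzMzMzMzMzMzREREREREREREREREERRERERERBEREzMzMzMzMzMzMzNERERERERERERERBERERERERERERETMzMzMzMzMzMzM0REREREREREREQREREREREREREREREzMzMzMzMzMzMzRERERERERERBERERERERERERERERETMzMzMzMzMzMzNEREREREQREREREREREREREREREREREzMzMzMzMzMzM0REREREERERERERERERERERERERERERMzMzMzMzMzMzREREREERERERERERERERERERERERERETMzMzMzMzMzNERERBERERERERERERERERERERERERERETMzMzMzMzM0RERBEREREREREREREREREREREREREREREzMzMzMzMzREQREREREREREREREREREREREREREREREREzMzMzMzNEERERERERERERERERERERERERERERERERERIiIiIiIhEREREREREREREREREREREREREREREREREREiIiIiIiERERERERERERERERERERERERERERERERERESIiIiIiIRERERERERERERERERERERERERERERERERESIiIiIiIhERERERERERERERERERERERERERERERERERIiIiIiIiEREREREREREREREREREREREREREREREREREiIiIiIiIREREREREREREREREREREREREREREREREREiIiIiIiIhERERERERERERERERERERERERERERERERESIiIiIiIiERERERERERERERERERERERERERERERERESIiIiIiIiJVERERERERERERERERERERERERERERERIiIiIiIiIiIlVVEREREREREREREREREREREREREREiIiIiIiIiIiIiVVVREREREREREREREREREREREREREiIiIiIiIiIiIiJVVVUREREREREREREREREREREREREiIiIiIiIiIiIiIlVVVVEREREREREREREREREREREREiIiIiIiIiIiIiIiVVVVVVEREREREREREREREREREREiIiIiIiIiIiIiIiJVVVVVVRERERERERERERERERERIiIiIiIiIiIiIiIiIlVVVVVVUREREREREREREREREREiIiIiIiIiIiIiIiIiVVVVVVVVURERERERERERERERESIiIiIiIiIiIiIiIiJVVVVVVVVVERERERERERERERERIiIiIiIiIiIiIiIiIlVVVVVVVVVSIiIhERERIiIhERIiIiIiIiIiIiIiIiIiVVVVVVVVVVIiIiIiIiIiIiIhEiIiIiIiIiIiIiIiIiJVVVVVVVVVVSIiIiIiIiIiIiISIiIiIiIiIiIiIiIiIlVVVVVVVVVVIiIiIiIiIiIiIiIiIiIiIiIiIiIiIiIiVVVVVVVVVVUiIiIiIiIiIiIiIiIiIiIiIiIiIiIiIiJVVVVVVVVVVSIiIiIiIiIiIiIiIiIiIiIiIiIiIiIiIlVVVVVVVVVVIiIiIiIiIiIiIiIiIiIiIiIiIiIiIiIiVVVVVVVVVVUiIiIiIiIiIiIiIiIiIiIiIiIiIiIiIiJVVVVVVVVVUiIiIiIiIiIiIiIiIiIiIiIiIiIiIiIiIlVVVVVVVVVSIiIiIiIiIiIiIiIiIiIiIiIiIiIiIiIiVVVVVVVVVVIiIiIiIiIiIiIiIiIiIiIiIiIiIiIiIiJVVVVVVVVVUiIiIiIiIiIiIiIiIiIiIiIiIiIiIiIiIlVVVVVVVVVSIiIiIiIiIiIiIiIiIiIiIiIiIiIiIiIiVVVVVVVVVVIiIiIiIiIiIiIiIiIiIiIiIiIiIiIiIiJVVVVVVVVVUiIiIiIiIiIiIiIiIiIiIiIiIiIiIiIiIlVVVVVVVVVSIiIiIiIiIiIiIiIiIiIiIiIiIiIiIiIi"/>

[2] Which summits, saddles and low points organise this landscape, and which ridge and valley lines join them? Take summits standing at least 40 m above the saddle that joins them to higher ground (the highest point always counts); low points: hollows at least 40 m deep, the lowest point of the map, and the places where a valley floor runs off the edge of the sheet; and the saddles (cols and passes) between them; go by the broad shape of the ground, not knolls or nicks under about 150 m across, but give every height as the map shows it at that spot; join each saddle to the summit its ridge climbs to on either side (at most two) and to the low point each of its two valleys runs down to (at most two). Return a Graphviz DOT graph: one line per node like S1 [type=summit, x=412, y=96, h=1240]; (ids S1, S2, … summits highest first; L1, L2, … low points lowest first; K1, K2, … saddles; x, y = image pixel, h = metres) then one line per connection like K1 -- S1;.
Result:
graph terrain {
  S1 [type=summit, x=590, y=18, h=1484];
  S2 [type=summit, x=590, y=585, h=1471];
  S3 [type=summit, x=59, y=47, h=1433];
  L1 [type=low, x=24, y=279, h=1326];
  K1 [type=saddle, x=486, y=335, h=1412];
  K2 [type=saddle, x=150, y=63, h=1376];
  K1 -- S1;
  K1 -- S2;
  K1 -- L1;
  K2 -- S1;
  K2 -- S3;
  K2 -- L1;
}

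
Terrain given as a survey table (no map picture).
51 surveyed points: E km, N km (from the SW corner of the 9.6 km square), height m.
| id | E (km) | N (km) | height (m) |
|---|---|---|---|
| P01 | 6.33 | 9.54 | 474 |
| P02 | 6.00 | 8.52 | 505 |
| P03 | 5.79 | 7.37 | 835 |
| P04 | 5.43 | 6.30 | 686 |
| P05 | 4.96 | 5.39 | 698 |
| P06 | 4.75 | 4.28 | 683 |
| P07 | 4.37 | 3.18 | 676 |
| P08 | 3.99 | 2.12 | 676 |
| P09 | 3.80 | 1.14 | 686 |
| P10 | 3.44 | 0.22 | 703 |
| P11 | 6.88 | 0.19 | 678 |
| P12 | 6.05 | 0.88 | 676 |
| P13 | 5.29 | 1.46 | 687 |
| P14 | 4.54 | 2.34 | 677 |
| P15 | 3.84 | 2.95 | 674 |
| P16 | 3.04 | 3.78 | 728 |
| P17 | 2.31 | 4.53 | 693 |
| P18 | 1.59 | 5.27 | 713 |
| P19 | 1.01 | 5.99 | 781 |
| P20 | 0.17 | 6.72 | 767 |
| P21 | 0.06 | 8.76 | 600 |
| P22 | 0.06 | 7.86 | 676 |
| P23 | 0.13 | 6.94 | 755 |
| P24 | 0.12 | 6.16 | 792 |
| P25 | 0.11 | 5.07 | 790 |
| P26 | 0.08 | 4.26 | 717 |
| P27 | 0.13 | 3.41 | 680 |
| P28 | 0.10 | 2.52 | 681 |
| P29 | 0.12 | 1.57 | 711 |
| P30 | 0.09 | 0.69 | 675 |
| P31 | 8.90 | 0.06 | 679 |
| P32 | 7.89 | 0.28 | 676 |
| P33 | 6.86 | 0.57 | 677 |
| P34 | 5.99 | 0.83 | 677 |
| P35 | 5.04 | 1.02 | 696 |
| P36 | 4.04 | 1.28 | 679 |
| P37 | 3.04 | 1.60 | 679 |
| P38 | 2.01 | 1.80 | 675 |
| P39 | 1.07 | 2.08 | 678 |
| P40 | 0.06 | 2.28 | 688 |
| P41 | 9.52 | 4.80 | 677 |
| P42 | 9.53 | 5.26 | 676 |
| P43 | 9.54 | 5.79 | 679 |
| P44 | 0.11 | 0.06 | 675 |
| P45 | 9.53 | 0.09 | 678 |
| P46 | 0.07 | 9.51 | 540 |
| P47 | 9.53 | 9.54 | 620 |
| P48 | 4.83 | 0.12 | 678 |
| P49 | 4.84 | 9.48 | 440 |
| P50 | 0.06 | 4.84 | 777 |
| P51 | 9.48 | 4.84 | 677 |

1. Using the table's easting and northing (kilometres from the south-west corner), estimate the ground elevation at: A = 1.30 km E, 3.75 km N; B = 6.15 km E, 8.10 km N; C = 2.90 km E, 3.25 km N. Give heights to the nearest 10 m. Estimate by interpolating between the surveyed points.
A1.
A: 720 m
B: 580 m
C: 700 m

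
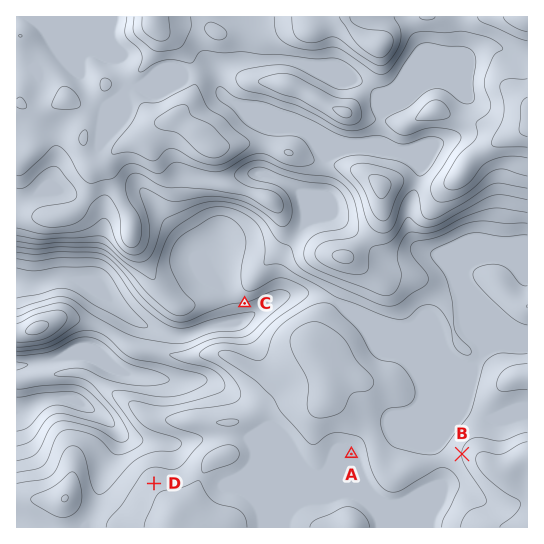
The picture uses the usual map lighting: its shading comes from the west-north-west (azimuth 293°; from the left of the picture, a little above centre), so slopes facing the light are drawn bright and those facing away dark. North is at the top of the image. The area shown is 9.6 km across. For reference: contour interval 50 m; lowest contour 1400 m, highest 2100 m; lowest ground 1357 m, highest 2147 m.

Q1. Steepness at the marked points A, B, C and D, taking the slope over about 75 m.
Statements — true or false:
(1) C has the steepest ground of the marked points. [true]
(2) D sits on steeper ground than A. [true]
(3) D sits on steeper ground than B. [false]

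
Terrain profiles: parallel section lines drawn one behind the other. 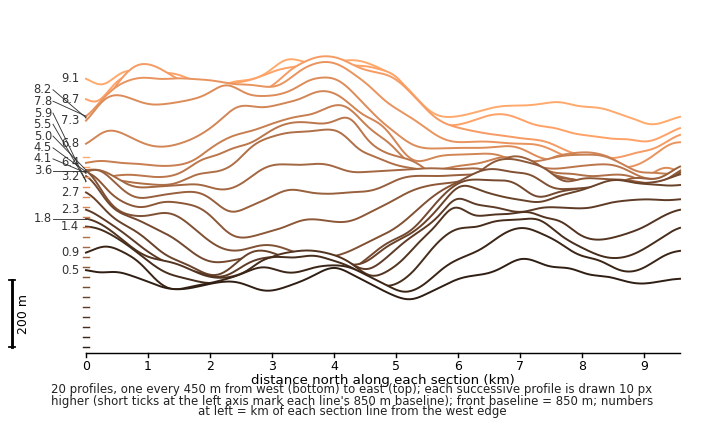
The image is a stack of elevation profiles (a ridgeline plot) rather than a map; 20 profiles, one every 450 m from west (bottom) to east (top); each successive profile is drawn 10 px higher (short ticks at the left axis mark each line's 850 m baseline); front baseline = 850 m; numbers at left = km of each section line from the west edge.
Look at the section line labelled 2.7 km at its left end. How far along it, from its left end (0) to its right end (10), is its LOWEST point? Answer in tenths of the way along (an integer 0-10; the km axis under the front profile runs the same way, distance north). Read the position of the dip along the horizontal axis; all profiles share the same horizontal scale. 2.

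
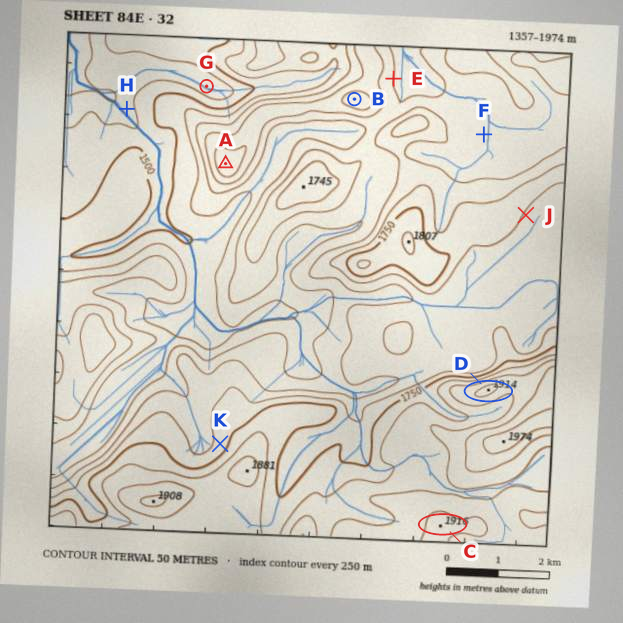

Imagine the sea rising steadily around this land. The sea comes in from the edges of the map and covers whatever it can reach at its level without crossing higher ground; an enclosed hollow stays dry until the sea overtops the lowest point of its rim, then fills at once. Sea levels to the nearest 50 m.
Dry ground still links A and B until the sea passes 1650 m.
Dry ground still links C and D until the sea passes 1850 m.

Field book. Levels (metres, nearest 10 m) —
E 1600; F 1610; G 1430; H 1430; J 1690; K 1720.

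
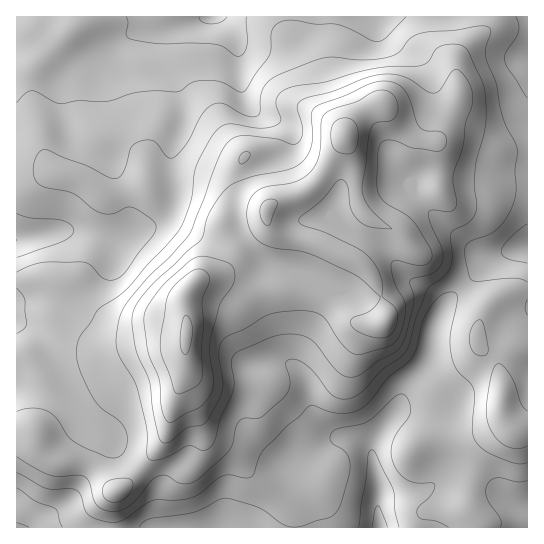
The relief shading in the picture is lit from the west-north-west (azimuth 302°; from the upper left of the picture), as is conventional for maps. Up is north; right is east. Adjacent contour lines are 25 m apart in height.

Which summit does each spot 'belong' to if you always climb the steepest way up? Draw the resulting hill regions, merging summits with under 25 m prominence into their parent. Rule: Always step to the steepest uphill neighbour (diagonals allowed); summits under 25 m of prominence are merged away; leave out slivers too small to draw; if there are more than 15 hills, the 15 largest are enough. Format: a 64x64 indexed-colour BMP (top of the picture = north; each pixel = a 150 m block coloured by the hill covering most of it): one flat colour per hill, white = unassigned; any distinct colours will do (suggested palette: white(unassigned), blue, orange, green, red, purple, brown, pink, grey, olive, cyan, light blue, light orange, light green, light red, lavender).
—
<image width="64" height="64" href="data:image/bmp;base64,Qk12CAAAAAAAAHYAAAAoAAAAQAAAAEAAAAABAAQAAAAAAAAIAAATCwAAEwsAABAAAAAAAAAA////ALR3HwAOf/8ALKAsACgn1gC9Z5QAS1aMAMJ34wB/f38AIr28AM++FwDox64AeLv/AIrfmACWmP8A1bDFABEREREREREREREREREREREREREREREREREREREREREREREREREREREREREREREREREREREREREREREREREREREREREREREREREREREREREREREREREREREREREREREREREREREREREREREREREREREREREREREREREREREREREzERERERERERERERERERERERERERERERERERERERERMzMRERERERERERERERERERERERERERERERERERERERMzMxEREREREREREREREREREREREREREREREREREREzMzMzERERERERERERERERERERERERERERERERERERMzMzMzMREREREREREREREREREREREREREREREREREREzMzMzMxEREREREREREREREREREREREREREREREREREzMzMzMzERERERERERERERERERERERERERERESERERETMzMzMzMRERERERERERERERERERERERERERIiIRERERMzMzMzMxEREREREREREREREREREREREREiIiIiEREREzMzMzMzERERERERERERERERERERERERESIiIiIhEREzMzMzMzMRERERERERERERERERERERERESIiIiIiITMzMzMzMzMxERERERERERERERERERERERERIiIiIiIjMzMzMzMzMzEREREREREREREREREREREREREiIiIiIiMzMzMzMzMzMREREREREREREREREREREREREiIiIiIiIjMzMzMzMzMxERERERERERERERERERERERESIiIiIiIiIzMzMzMzMzERERERERERERERERERERERESIiIiIiIiIiMzMzMzMzMRERERERERERERERERERERERIiIiIiIiIiIzMzMzMzMxEREREREREREREREREREREREiIiIiIiIiIiMzMzMzMzERERERERERERERERERERERERIiIiIiIiIiIzMzMzMzMREREREREREREREREREREREREiIiIiIiIiIjMzMzMzMxERERERERERERERERERERERERIiIiIiIiIiMzMzMzMzEREREREREREREREREREREREREiIiIiIiIiIzMzMzMzMRERERERERERERERERERERERERIiIiIiIiIiMzMzMzMxEREREREREREREREREREREREREiIiIiIiIiIzMzMzMzERERERERERERERERERERERERESIiIiIiIiIiMzMzMzMRERERERERERERERERERERERERIiIiIiIiIiIjMzMzMxERERERERERERERERERERERERIiIiIiIiIiIiIzMzMzERERERERERERERERERERERERIiIiIiIiIiIiIiMzMzMREREREREREREREREREREREiIiIiIiIiIiIiIiIjMzMxERERERERERERERERERERIiIiIiIiIiIiIiIiIiIzMzERERERERERERERERERERIiIiIiIiIiIiIiIiIiIREzMRERERERERERERERERERIiIiIiIiIiIiIiIiIiERERERERERERERERERERERERIiIiIiIiIiIiIiIiIiEREREREREREREREREREREREREiIiIiIiIiIiIiIiIiERERERERERERERERERERERERESIiIiIiIiIiIiIiIiERERERERERERERERERERERERESIiIiIiIiIiIiIiIiERERERERERERERERERERERERERIiIiIiIiIiIiIiIiEREREREREREREREREREREREREREiIiIiIiIiIiIiIiEREREREREREREREREREREREREREiIiIiIiIiIiIiIiIREREREREREREREREREREREREREiIiIiIiIiIiIiIiIhERERERERERERERERERERERIiIiIRIiIiIiIiIiIiIiERERERERERERERERERERERIiIhERERIiIiIiIiIiIiIhEREREREREREREREREREREiIRERERESIiIiIiIiIiIiERERERERERERERERERERERIREREREREiIiIiIiIiIiIRERERERERERERERERERERERERERERERIiIiIiIiIiIhEREREREREREREREREREREREREREREREiIiIiIiIiIiEREREREREREREREREREREREREREREREiIiIiIiIiIiIRERERERERERERERERERERERERERERIiIiIiIiIiIiIiERERERERERERERERERERERERERESIiIiIiIiIiIiIiIRERERERERERERERERERERERERERIiIiIiIiIiIiIiIhERERERERERERERERERERERERERIiIiIiIiIiIiIiIiEREREREREREREREREREREREREREiIiIiIiIiIiIiIiIRERERERERERERERERERERERERESIiIiIiIiIiIiIiIhERERERERERERERERERERERERERIiIiIiIiIiIiIiIhEREREREREREREREREREREREREREiIiIiIiIiIiIiIiERERERERERERERERERERERERERESIiIiIiIiIiIiIiERERERERERERERERERERERERERERIiIiIiIiIiIiIhERERERERERERERERERERERERERERIiIiIiIiIiIiIhEREREREREREREREREREREREREREREiIiIiIiIiIiIhEREREREREREREREREREREREREREREiIiIiIiIiIiIhERERERERERER"/>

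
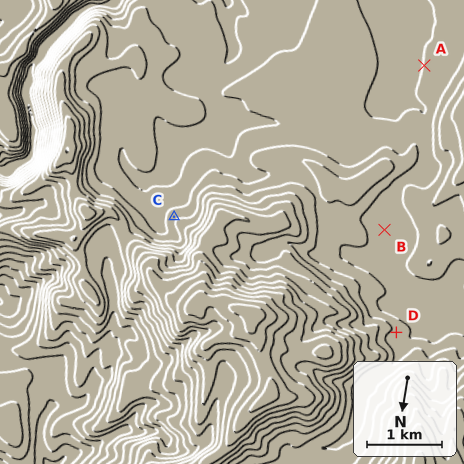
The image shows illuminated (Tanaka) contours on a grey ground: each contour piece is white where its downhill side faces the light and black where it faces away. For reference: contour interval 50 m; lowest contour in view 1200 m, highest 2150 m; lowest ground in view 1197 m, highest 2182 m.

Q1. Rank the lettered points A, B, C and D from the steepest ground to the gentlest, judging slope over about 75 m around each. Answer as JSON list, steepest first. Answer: ["C", "D", "A", "B"]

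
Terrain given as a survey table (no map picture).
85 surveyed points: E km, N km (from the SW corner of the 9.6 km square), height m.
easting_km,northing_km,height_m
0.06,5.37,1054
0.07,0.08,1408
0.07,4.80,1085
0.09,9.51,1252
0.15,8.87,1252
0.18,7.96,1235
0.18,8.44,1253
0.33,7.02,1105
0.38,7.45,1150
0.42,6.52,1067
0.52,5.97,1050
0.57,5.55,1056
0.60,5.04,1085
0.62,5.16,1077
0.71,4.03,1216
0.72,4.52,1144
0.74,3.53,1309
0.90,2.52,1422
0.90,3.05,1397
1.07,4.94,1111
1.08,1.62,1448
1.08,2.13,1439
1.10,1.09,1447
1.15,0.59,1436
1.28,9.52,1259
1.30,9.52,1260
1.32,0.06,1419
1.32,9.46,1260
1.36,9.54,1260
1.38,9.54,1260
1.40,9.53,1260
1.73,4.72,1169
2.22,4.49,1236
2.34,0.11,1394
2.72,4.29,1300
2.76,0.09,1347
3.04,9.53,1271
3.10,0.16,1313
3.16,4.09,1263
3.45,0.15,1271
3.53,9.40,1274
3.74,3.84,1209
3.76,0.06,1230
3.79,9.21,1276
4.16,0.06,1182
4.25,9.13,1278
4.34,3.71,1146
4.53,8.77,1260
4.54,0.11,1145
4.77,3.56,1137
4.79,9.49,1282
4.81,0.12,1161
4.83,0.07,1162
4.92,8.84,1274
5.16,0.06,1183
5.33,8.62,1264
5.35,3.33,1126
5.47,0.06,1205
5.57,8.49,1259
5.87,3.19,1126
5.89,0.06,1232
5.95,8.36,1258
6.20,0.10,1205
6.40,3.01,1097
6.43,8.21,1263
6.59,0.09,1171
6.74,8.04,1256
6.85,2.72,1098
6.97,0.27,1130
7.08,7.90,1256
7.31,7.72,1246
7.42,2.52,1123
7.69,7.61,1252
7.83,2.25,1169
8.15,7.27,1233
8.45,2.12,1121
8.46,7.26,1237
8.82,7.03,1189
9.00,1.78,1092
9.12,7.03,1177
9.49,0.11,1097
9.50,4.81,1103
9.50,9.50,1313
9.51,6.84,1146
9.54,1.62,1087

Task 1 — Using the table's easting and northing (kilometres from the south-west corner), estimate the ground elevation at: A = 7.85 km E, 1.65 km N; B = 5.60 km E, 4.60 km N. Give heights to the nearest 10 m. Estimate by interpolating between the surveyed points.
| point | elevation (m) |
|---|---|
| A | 1190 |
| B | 1200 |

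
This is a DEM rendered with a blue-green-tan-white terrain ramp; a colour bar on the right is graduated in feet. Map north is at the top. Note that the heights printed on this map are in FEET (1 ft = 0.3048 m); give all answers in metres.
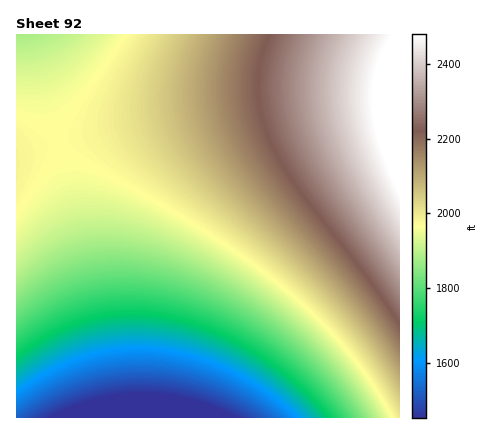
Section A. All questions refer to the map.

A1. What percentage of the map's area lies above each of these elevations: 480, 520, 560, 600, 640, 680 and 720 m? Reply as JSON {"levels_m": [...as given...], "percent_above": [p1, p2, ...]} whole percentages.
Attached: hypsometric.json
{"levels_m": [480, 520, 560, 600, 640, 680, 720], "percent_above": [92, 84, 73, 51, 30, 18, 8]}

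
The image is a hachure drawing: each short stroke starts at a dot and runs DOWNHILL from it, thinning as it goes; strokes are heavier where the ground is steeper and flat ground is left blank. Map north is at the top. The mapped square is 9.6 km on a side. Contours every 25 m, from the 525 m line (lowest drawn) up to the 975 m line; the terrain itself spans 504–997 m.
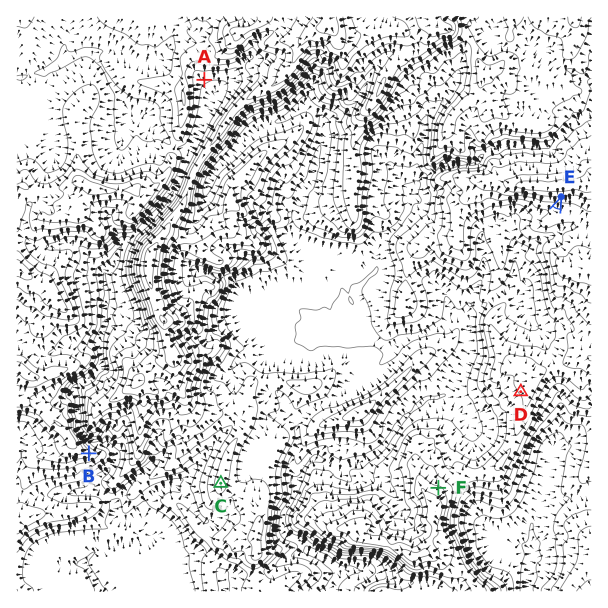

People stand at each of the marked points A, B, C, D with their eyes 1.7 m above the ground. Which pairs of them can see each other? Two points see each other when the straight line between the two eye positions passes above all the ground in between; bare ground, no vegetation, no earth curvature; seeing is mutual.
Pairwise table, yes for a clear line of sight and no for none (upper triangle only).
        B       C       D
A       no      no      no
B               yes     no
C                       yes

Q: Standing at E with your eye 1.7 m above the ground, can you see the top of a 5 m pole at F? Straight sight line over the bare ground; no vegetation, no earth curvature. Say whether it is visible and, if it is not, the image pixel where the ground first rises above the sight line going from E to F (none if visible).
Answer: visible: true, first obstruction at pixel None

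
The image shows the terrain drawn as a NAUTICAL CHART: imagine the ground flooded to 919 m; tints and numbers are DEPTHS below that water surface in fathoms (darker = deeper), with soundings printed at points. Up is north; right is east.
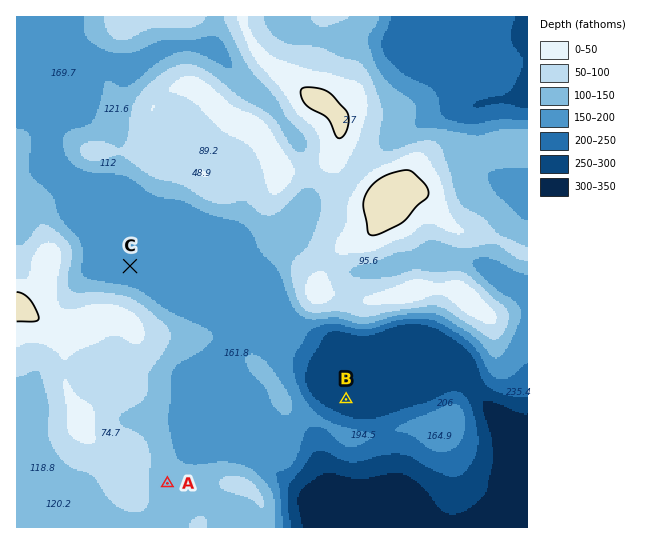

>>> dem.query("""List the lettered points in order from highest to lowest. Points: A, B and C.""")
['A', 'C', 'B']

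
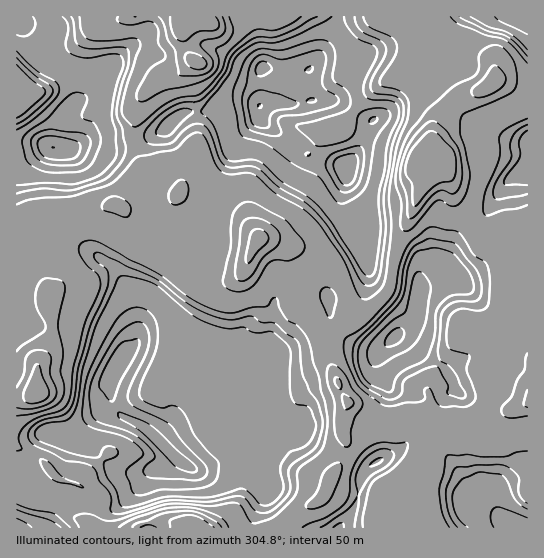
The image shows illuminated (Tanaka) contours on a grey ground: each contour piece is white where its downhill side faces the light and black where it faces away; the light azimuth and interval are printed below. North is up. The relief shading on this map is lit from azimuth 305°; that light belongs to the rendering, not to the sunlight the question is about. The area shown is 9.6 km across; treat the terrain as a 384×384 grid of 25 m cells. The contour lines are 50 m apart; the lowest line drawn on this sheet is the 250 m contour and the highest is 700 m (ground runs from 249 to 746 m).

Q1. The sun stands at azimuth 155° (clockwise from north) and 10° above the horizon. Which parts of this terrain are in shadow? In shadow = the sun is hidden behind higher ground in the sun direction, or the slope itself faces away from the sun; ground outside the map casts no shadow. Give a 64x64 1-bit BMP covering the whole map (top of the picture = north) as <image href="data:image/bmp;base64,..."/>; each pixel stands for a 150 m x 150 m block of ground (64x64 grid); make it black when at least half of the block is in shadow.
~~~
<image width="64" height="64" href="data:image/bmp;base64,Qk0+AgAAAAAAAD4AAAAoAAAAQAAAAEAAAAABAAEAAAAAAAACAAATCwAAEwsAAAIAAAAAAAAA////AAAAAAAAHgCAAAAAAAAf/4OAIAAAAR//w8AwAAAAD//34BAAAAAP///kEAAAAB//9+AYAAAAH//jwh4AAAAf/8HzHwAAA8f/gHwPgAAfw/4AfAcAAD8D+AB+AAAAOAfwAH4AAAAAP+AAfgAAAAB/wAAeAAAAAD8AAAQAAAAAAAAAAAPDhAAAAAAAD4OAwAYAAAAfAAHABwAAAB/AAcAHAAABH/AAwAeAAAEP8ADgA4AAAAfwAPADgAAAA/gA4AGAAAAD+ADAAAAAAAHcAAAAAAAAABwAAAAAAAAAHAAAAAAAAAAfwAAAAAAAAB/gAAAAAAAMH+AAAAAAABwfwAAAAAAAHA8AAAAAAAAcAAAAAAAQABwAAAAAABgAHgAAAAAAGAAOAAAAAAAQAA4AAAAAAAYADgAAAAAADgAMAAAAAAAMAASAAIAAAAgYBIAP/5AAAHhmAA//8AAA8OYAD//4AADg/wAH//wAPsD/AAD//AA+AP+AAH/+wHwAP8AAP/z4OAAPwAA/+PwxgA/gAA+AfgeAD/AAAAA/BwAP8AAAAB4H/g/wAAAIBAP/j/AAABwAAf+H4AAAHAAAAAAAABAcAAAAGAPgOB4AAAIcAeBwHgAAAh4A4OAeAAACHgBAwAYDAAAeAAAAAAAAAAAAPgIAAAAAAAA+AgAAAAAAAPwAAAAAAAAB/A=="/>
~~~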